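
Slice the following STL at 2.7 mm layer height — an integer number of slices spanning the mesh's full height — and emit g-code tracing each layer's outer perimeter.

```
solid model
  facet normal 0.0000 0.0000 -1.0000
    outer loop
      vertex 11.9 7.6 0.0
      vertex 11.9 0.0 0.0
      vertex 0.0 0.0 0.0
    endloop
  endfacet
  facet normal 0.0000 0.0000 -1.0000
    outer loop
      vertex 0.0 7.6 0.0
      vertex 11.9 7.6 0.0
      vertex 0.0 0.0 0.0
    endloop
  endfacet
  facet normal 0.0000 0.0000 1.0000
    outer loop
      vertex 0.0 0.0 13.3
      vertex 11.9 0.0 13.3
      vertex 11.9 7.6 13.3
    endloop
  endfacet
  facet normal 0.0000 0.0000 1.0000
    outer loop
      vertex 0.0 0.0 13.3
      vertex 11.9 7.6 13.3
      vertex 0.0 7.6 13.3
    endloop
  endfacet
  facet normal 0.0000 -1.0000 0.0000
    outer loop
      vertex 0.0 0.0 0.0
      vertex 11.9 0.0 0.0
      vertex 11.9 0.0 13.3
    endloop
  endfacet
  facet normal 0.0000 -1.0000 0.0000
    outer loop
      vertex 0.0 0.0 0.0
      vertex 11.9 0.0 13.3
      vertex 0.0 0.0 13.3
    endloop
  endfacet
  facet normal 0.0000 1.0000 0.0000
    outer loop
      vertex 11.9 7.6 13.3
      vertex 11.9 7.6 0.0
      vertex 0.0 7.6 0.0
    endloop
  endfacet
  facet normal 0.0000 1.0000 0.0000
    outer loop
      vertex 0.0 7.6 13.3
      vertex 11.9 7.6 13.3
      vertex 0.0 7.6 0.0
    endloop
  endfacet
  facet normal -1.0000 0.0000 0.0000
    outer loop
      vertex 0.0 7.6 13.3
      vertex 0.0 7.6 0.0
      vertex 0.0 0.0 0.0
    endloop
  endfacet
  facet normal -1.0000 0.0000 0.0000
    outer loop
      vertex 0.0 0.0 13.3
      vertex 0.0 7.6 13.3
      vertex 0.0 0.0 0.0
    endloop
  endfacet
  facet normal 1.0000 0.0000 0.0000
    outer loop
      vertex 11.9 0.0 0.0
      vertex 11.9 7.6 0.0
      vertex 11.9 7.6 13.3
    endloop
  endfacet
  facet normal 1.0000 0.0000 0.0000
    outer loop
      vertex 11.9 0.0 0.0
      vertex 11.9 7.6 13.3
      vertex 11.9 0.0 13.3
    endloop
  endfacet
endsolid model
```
; perimeter-only toolpath
G21 ; units = mm
G90 ; absolute positioning
G28 ; home
; layer 1
G0 Z2.7
G0 X0.0 Y0.0
G1 X11.9 Y0.0
G1 X11.9 Y7.6
G1 X0.0 Y7.6
G1 X0.0 Y0.0
; layer 2
G0 Z5.3
G0 X0.0 Y0.0
G1 X11.9 Y0.0
G1 X11.9 Y7.6
G1 X0.0 Y7.6
G1 X0.0 Y0.0
; layer 3
G0 Z8.0
G0 X0.0 Y0.0
G1 X11.9 Y0.0
G1 X11.9 Y7.6
G1 X0.0 Y7.6
G1 X0.0 Y0.0
; layer 4
G0 Z10.6
G0 X0.0 Y0.0
G1 X11.9 Y0.0
G1 X11.9 Y7.6
G1 X0.0 Y7.6
G1 X0.0 Y0.0
; layer 5
G0 Z13.3
G0 X0.0 Y0.0
G1 X11.9 Y0.0
G1 X11.9 Y7.6
G1 X0.0 Y7.6
G1 X0.0 Y0.0
M2 ; end

The solid is a rectangular box, roughly 11.9 × 7.6 mm footprint and 13.3 mm tall. Slicing at Δz = 2.7 mm — 5 equal slices spanning the solid's height, so layer i sits at z = i·h/5 — gives 5 non-empty perimeters. Each is a 4-segment closed polygon; G0 lifts to the layer z and rapids to the start vertex, then G1 traces the edges.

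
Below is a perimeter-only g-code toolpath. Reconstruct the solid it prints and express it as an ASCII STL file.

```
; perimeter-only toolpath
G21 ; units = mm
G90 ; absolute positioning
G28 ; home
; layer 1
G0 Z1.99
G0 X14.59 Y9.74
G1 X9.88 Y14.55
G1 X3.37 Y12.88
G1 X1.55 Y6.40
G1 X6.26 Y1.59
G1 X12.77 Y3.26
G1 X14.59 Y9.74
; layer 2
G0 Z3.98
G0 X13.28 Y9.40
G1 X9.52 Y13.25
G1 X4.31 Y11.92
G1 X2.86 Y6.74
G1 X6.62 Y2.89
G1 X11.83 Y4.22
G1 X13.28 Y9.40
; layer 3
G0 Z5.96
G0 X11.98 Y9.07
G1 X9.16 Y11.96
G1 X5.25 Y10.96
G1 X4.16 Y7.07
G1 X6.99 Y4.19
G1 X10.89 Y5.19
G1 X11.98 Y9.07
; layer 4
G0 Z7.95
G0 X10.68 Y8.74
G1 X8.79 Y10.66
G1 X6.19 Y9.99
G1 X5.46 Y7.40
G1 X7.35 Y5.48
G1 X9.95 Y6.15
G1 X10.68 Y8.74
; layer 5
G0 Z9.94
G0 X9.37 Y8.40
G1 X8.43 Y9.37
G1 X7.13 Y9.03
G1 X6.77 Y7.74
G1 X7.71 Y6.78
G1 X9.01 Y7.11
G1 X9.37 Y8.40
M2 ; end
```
solid part
  facet normal 0.0000 0.0000 -1.0000
    outer loop
      vertex 2.43 13.84 0.00
      vertex 10.24 15.84 0.00
      vertex 15.89 10.07 0.00
    endloop
  endfacet
  facet normal 0.0000 0.0000 -1.0000
    outer loop
      vertex 0.25 6.07 0.00
      vertex 2.43 13.84 0.00
      vertex 15.89 10.07 0.00
    endloop
  endfacet
  facet normal 0.0000 0.0000 -1.0000
    outer loop
      vertex 5.90 0.30 0.00
      vertex 0.25 6.07 0.00
      vertex 15.89 10.07 0.00
    endloop
  endfacet
  facet normal 0.0000 0.0000 -1.0000
    outer loop
      vertex 13.71 2.30 0.00
      vertex 5.90 0.30 0.00
      vertex 15.89 10.07 0.00
    endloop
  endfacet
  facet normal 0.6165 0.6037 0.5054
    outer loop
      vertex 15.89 10.07 0.00
      vertex 10.24 15.84 0.00
      vertex 8.07 8.07 11.93
    endloop
  endfacet
  facet normal -0.2141 0.8359 0.5055
    outer loop
      vertex 10.24 15.84 0.00
      vertex 2.43 13.84 0.00
      vertex 8.07 8.07 11.93
    endloop
  endfacet
  facet normal -0.8308 0.2331 0.5055
    outer loop
      vertex 2.43 13.84 0.00
      vertex 0.25 6.07 0.00
      vertex 8.07 8.07 11.93
    endloop
  endfacet
  facet normal -0.6165 -0.6037 0.5054
    outer loop
      vertex 0.25 6.07 0.00
      vertex 5.90 0.30 0.00
      vertex 8.07 8.07 11.93
    endloop
  endfacet
  facet normal 0.2141 -0.8359 0.5055
    outer loop
      vertex 5.90 0.30 0.00
      vertex 13.71 2.30 0.00
      vertex 8.07 8.07 11.93
    endloop
  endfacet
  facet normal 0.8308 -0.2331 0.5055
    outer loop
      vertex 13.71 2.30 0.00
      vertex 15.89 10.07 0.00
      vertex 8.07 8.07 11.93
    endloop
  endfacet
endsolid part

The G0 Z moves step by Δz≈1.99 mm. The G1 loops shrink linearly with z, so the solid tapers from its base footprint up to z≈11.9. Closing with a flat bottom cap and the tapered top and triangulating gives 10 facets — a regular 6-sided pyramid, base circumscribed radius ≈ 8.07 mm, apex at z ≈ 11.9 mm.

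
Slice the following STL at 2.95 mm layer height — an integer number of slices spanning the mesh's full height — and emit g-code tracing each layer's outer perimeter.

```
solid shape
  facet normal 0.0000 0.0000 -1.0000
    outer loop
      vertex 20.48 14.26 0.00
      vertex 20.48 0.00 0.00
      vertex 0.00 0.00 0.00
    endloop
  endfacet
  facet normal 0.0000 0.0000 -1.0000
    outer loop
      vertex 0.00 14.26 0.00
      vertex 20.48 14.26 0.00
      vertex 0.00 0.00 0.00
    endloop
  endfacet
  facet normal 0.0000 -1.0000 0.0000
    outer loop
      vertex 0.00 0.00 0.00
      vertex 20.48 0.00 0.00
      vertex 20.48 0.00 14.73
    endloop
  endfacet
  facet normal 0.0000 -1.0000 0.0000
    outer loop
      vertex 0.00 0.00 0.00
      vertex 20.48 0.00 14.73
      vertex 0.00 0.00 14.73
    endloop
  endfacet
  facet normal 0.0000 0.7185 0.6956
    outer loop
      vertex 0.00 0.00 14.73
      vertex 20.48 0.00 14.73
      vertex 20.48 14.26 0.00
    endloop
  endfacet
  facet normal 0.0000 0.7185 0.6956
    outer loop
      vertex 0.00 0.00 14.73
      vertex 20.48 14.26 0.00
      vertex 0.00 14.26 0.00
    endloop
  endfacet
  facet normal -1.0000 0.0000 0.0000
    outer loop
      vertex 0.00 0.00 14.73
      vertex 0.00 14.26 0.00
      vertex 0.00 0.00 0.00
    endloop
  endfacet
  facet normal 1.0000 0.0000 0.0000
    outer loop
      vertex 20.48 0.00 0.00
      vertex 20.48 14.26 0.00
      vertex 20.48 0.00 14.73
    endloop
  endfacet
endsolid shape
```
; perimeter-only toolpath
G21 ; units = mm
G90 ; absolute positioning
G28 ; home
; layer 1
G0 Z2.95
G0 X0.00 Y0.00
G1 X20.48 Y0.00
G1 X20.48 Y11.41
G1 X0.00 Y11.41
G1 X0.00 Y0.00
; layer 2
G0 Z5.89
G0 X0.00 Y0.00
G1 X20.48 Y0.00
G1 X20.48 Y8.56
G1 X0.00 Y8.56
G1 X0.00 Y0.00
; layer 3
G0 Z8.84
G0 X0.00 Y0.00
G1 X20.48 Y0.00
G1 X20.48 Y5.70
G1 X0.00 Y5.70
G1 X0.00 Y0.00
; layer 4
G0 Z11.78
G0 X0.00 Y0.00
G1 X20.48 Y0.00
G1 X20.48 Y2.85
G1 X0.00 Y2.85
G1 X0.00 Y0.00
M2 ; end

The solid is a wedge (ramp): 20.5 × 14.3 mm base, rising to 14.7 mm along the y=0 edge and sloping linearly to z=0 at y=14.3. Slicing at Δz = 2.95 mm — 5 equal slices spanning the solid's height, so layer i sits at z = i·h/5 — gives 4 non-empty perimeters. Each is a 4-segment closed polygon; G0 lifts to the layer z and rapids to the start vertex, then G1 traces the edges. The cross-section shrinks linearly with z (the slice at the apex is degenerate and omitted).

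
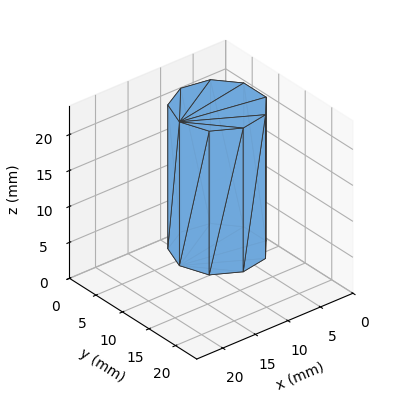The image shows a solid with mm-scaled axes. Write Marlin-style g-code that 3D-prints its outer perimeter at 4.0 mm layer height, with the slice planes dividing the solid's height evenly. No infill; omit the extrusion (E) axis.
Reading the render: the shape is a regular 9-sided prism (a cylinder approximated with 9 flat sides), circumscribed radius ≈ 6 mm, height ≈ 20 mm (dimensions read to the nearest mm from the axis ticks). For the g-code, the solid's height is divided into equal slices at the stated Δz and each level perimeter traced with G1 moves after a G0 lift.

; perimeter-only toolpath
G21 ; units = mm
G90 ; absolute positioning
G28 ; home
; layer 1
G0 Z4.0
G0 X12.0 Y6.0
G1 X10.6 Y9.9
G1 X7.0 Y11.9
G1 X3.0 Y11.2
G1 X0.4 Y8.1
G1 X0.4 Y3.9
G1 X3.0 Y0.8
G1 X7.0 Y0.1
G1 X10.6 Y2.1
G1 X12.0 Y6.0
; layer 2
G0 Z8.0
G0 X12.0 Y6.0
G1 X10.6 Y9.9
G1 X7.0 Y11.9
G1 X3.0 Y11.2
G1 X0.4 Y8.1
G1 X0.4 Y3.9
G1 X3.0 Y0.8
G1 X7.0 Y0.1
G1 X10.6 Y2.1
G1 X12.0 Y6.0
; layer 3
G0 Z12.0
G0 X12.0 Y6.0
G1 X10.6 Y9.9
G1 X7.0 Y11.9
G1 X3.0 Y11.2
G1 X0.4 Y8.1
G1 X0.4 Y3.9
G1 X3.0 Y0.8
G1 X7.0 Y0.1
G1 X10.6 Y2.1
G1 X12.0 Y6.0
; layer 4
G0 Z16.0
G0 X12.0 Y6.0
G1 X10.6 Y9.9
G1 X7.0 Y11.9
G1 X3.0 Y11.2
G1 X0.4 Y8.1
G1 X0.4 Y3.9
G1 X3.0 Y0.8
G1 X7.0 Y0.1
G1 X10.6 Y2.1
G1 X12.0 Y6.0
; layer 5
G0 Z20.0
G0 X12.0 Y6.0
G1 X10.6 Y9.9
G1 X7.0 Y11.9
G1 X3.0 Y11.2
G1 X0.4 Y8.1
G1 X0.4 Y3.9
G1 X3.0 Y0.8
G1 X7.0 Y0.1
G1 X10.6 Y2.1
G1 X12.0 Y6.0
M2 ; end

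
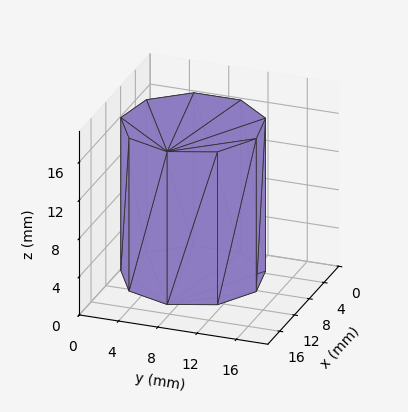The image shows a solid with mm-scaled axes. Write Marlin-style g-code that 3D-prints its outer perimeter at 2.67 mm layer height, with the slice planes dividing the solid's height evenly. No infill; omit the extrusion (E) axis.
Reading the render: the shape is a regular 9-sided prism (a cylinder approximated with 9 flat sides), circumscribed radius ≈ 7 mm, height ≈ 16 mm (dimensions read to the nearest mm from the axis ticks). For the g-code, the solid's height is divided into equal slices at the stated Δz and each level perimeter traced with G1 moves after a G0 lift.

; perimeter-only toolpath
G21 ; units = mm
G90 ; absolute positioning
G28 ; home
; layer 1
G0 Z2.67
G0 X14.00 Y7.00
G1 X12.36 Y11.50
G1 X8.22 Y13.89
G1 X3.50 Y13.06
G1 X0.42 Y9.39
G1 X0.42 Y4.61
G1 X3.50 Y0.94
G1 X8.22 Y0.11
G1 X12.36 Y2.50
G1 X14.00 Y7.00
; layer 2
G0 Z5.33
G0 X14.00 Y7.00
G1 X12.36 Y11.50
G1 X8.22 Y13.89
G1 X3.50 Y13.06
G1 X0.42 Y9.39
G1 X0.42 Y4.61
G1 X3.50 Y0.94
G1 X8.22 Y0.11
G1 X12.36 Y2.50
G1 X14.00 Y7.00
; layer 3
G0 Z8.00
G0 X14.00 Y7.00
G1 X12.36 Y11.50
G1 X8.22 Y13.89
G1 X3.50 Y13.06
G1 X0.42 Y9.39
G1 X0.42 Y4.61
G1 X3.50 Y0.94
G1 X8.22 Y0.11
G1 X12.36 Y2.50
G1 X14.00 Y7.00
; layer 4
G0 Z10.67
G0 X14.00 Y7.00
G1 X12.36 Y11.50
G1 X8.22 Y13.89
G1 X3.50 Y13.06
G1 X0.42 Y9.39
G1 X0.42 Y4.61
G1 X3.50 Y0.94
G1 X8.22 Y0.11
G1 X12.36 Y2.50
G1 X14.00 Y7.00
; layer 5
G0 Z13.33
G0 X14.00 Y7.00
G1 X12.36 Y11.50
G1 X8.22 Y13.89
G1 X3.50 Y13.06
G1 X0.42 Y9.39
G1 X0.42 Y4.61
G1 X3.50 Y0.94
G1 X8.22 Y0.11
G1 X12.36 Y2.50
G1 X14.00 Y7.00
; layer 6
G0 Z16.00
G0 X14.00 Y7.00
G1 X12.36 Y11.50
G1 X8.22 Y13.89
G1 X3.50 Y13.06
G1 X0.42 Y9.39
G1 X0.42 Y4.61
G1 X3.50 Y0.94
G1 X8.22 Y0.11
G1 X12.36 Y2.50
G1 X14.00 Y7.00
M2 ; end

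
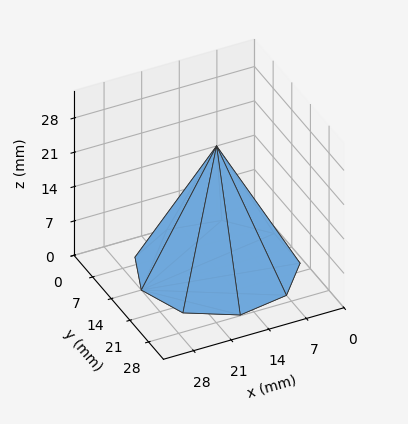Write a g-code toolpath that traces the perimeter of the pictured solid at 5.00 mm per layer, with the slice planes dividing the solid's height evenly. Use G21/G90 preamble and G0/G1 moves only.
Reading the render: the shape is a regular 9-sided pyramid, base circumscribed radius ≈ 14 mm, apex at z ≈ 25 mm (dimensions read to the nearest mm from the axis ticks). For the g-code, the solid's height is divided into equal slices at the stated Δz and each level perimeter traced with G1 moves after a G0 lift.

; perimeter-only toolpath
G21 ; units = mm
G90 ; absolute positioning
G28 ; home
; layer 1
G0 Z5.00
G0 X25.20 Y14.00
G1 X22.58 Y21.20
G1 X15.94 Y25.03
G1 X8.40 Y23.70
G1 X3.47 Y17.83
G1 X3.47 Y10.17
G1 X8.40 Y4.30
G1 X15.94 Y2.97
G1 X22.58 Y6.80
G1 X25.20 Y14.00
; layer 2
G0 Z10.00
G0 X22.40 Y14.00
G1 X20.43 Y19.40
G1 X15.46 Y22.27
G1 X9.80 Y21.27
G1 X6.10 Y16.87
G1 X6.10 Y11.13
G1 X9.80 Y6.73
G1 X15.46 Y5.73
G1 X20.43 Y8.60
G1 X22.40 Y14.00
; layer 3
G0 Z15.00
G0 X19.60 Y14.00
G1 X18.29 Y17.60
G1 X14.97 Y19.52
G1 X11.20 Y18.85
G1 X8.74 Y15.92
G1 X8.74 Y12.08
G1 X11.20 Y9.15
G1 X14.97 Y8.48
G1 X18.29 Y10.40
G1 X19.60 Y14.00
; layer 4
G0 Z20.00
G0 X16.80 Y14.00
G1 X16.14 Y15.80
G1 X14.49 Y16.76
G1 X12.60 Y16.42
G1 X11.37 Y14.96
G1 X11.37 Y13.04
G1 X12.60 Y11.58
G1 X14.49 Y11.24
G1 X16.14 Y12.20
G1 X16.80 Y14.00
M2 ; end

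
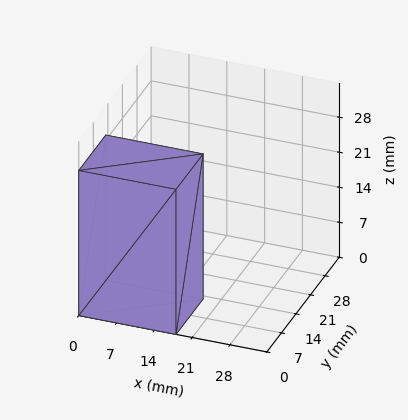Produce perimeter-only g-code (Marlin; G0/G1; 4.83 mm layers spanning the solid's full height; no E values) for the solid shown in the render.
Reading the render: the shape is a rectangular box, roughly 18 × 13 mm footprint and 29 mm tall (dimensions read to the nearest mm from the axis ticks). For the g-code, the solid's height is divided into equal slices at the stated Δz and each level perimeter traced with G1 moves after a G0 lift.

; perimeter-only toolpath
G21 ; units = mm
G90 ; absolute positioning
G28 ; home
; layer 1
G0 Z4.83
G0 X0.00 Y0.00
G1 X18.00 Y0.00
G1 X18.00 Y13.00
G1 X0.00 Y13.00
G1 X0.00 Y0.00
; layer 2
G0 Z9.67
G0 X0.00 Y0.00
G1 X18.00 Y0.00
G1 X18.00 Y13.00
G1 X0.00 Y13.00
G1 X0.00 Y0.00
; layer 3
G0 Z14.50
G0 X0.00 Y0.00
G1 X18.00 Y0.00
G1 X18.00 Y13.00
G1 X0.00 Y13.00
G1 X0.00 Y0.00
; layer 4
G0 Z19.33
G0 X0.00 Y0.00
G1 X18.00 Y0.00
G1 X18.00 Y13.00
G1 X0.00 Y13.00
G1 X0.00 Y0.00
; layer 5
G0 Z24.17
G0 X0.00 Y0.00
G1 X18.00 Y0.00
G1 X18.00 Y13.00
G1 X0.00 Y13.00
G1 X0.00 Y0.00
; layer 6
G0 Z29.00
G0 X0.00 Y0.00
G1 X18.00 Y0.00
G1 X18.00 Y13.00
G1 X0.00 Y13.00
G1 X0.00 Y0.00
M2 ; end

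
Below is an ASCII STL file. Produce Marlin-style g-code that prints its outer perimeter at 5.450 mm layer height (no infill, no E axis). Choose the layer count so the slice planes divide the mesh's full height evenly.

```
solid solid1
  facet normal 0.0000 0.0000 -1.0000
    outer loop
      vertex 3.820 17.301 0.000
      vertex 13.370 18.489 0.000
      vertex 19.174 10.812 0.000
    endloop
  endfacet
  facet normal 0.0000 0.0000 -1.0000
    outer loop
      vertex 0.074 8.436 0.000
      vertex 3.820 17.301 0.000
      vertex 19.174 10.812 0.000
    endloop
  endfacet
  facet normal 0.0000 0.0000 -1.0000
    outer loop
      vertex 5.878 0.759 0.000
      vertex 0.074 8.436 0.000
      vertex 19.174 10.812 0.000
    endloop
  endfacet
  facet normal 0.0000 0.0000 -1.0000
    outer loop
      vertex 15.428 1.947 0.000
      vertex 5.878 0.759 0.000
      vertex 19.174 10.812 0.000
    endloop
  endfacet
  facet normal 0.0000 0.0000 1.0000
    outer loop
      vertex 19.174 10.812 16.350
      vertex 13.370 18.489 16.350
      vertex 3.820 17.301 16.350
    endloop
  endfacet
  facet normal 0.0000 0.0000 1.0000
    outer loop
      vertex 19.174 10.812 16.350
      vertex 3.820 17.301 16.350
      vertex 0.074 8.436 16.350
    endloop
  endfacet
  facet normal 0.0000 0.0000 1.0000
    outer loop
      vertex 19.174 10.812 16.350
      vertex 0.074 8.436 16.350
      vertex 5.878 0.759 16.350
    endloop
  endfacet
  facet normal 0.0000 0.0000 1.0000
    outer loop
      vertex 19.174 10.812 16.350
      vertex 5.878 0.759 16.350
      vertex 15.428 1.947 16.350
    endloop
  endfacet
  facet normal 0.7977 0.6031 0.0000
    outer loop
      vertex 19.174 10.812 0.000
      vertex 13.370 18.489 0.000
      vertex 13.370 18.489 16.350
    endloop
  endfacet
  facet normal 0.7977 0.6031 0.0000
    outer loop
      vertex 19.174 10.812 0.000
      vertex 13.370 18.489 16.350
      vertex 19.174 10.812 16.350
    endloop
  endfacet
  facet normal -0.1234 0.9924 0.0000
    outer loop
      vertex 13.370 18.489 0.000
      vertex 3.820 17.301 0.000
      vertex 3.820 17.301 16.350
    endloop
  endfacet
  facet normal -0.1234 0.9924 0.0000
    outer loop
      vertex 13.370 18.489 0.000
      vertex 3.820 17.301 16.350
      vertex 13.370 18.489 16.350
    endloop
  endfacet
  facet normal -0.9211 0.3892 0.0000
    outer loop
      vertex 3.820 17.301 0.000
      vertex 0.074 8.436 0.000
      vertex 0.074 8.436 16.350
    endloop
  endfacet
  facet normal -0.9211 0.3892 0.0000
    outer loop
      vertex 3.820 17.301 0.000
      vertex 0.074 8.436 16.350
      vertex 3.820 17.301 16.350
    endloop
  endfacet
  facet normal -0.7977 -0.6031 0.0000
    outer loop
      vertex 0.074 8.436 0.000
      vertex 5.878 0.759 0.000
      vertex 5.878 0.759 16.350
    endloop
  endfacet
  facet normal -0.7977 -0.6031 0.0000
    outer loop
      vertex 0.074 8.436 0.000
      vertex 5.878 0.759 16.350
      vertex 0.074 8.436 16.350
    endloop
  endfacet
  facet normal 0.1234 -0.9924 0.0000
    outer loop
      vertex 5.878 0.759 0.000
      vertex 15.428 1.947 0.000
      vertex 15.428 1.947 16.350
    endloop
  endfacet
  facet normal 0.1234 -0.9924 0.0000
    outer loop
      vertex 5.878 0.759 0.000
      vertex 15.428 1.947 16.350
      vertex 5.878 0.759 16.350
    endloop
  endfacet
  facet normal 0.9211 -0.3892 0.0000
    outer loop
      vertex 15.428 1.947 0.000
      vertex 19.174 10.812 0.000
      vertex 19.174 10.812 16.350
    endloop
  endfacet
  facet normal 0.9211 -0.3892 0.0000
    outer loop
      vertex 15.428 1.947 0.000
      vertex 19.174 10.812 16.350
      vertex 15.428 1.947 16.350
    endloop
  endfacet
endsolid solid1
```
; perimeter-only toolpath
G21 ; units = mm
G90 ; absolute positioning
G28 ; home
; layer 1
G0 Z5.450
G0 X19.174 Y10.812
G1 X13.370 Y18.489
G1 X3.820 Y17.301
G1 X0.074 Y8.436
G1 X5.878 Y0.759
G1 X15.428 Y1.947
G1 X19.174 Y10.812
; layer 2
G0 Z10.900
G0 X19.174 Y10.812
G1 X13.370 Y18.489
G1 X3.820 Y17.301
G1 X0.074 Y8.436
G1 X5.878 Y0.759
G1 X15.428 Y1.947
G1 X19.174 Y10.812
; layer 3
G0 Z16.350
G0 X19.174 Y10.812
G1 X13.370 Y18.489
G1 X3.820 Y17.301
G1 X0.074 Y8.436
G1 X5.878 Y0.759
G1 X15.428 Y1.947
G1 X19.174 Y10.812
M2 ; end

The solid is a regular 6-sided prism (a cylinder approximated with 6 flat sides), circumscribed radius ≈ 9.62 mm, height ≈ 16.4 mm. Slicing at Δz = 5.450 mm — 3 equal slices spanning the solid's height, so layer i sits at z = i·h/3 — gives 3 non-empty perimeters. Each is a 6-segment closed polygon; G0 lifts to the layer z and rapids to the start vertex, then G1 traces the edges.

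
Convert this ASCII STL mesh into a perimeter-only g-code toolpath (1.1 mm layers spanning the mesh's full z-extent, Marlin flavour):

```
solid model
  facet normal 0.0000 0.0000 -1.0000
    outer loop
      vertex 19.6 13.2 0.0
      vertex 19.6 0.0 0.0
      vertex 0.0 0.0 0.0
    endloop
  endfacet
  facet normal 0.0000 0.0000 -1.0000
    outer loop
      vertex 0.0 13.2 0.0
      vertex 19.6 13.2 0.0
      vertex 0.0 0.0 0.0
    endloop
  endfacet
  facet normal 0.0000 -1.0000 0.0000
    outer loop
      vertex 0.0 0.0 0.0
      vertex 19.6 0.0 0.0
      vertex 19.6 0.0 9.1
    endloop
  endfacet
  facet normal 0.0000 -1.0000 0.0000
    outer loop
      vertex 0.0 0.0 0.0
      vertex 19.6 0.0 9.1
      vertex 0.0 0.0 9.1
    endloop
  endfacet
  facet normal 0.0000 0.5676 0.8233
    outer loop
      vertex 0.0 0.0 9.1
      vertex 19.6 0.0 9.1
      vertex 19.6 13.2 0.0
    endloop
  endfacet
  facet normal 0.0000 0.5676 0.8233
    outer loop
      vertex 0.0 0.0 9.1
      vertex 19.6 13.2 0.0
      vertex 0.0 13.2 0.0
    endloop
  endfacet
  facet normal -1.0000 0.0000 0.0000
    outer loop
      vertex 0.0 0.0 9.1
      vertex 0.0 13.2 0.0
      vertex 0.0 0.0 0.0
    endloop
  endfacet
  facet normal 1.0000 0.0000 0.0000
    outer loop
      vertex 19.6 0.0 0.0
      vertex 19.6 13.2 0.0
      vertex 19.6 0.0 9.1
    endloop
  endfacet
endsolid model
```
; perimeter-only toolpath
G21 ; units = mm
G90 ; absolute positioning
G28 ; home
; layer 1
G0 Z1.1
G0 X0.0 Y0.0
G1 X19.6 Y0.0
G1 X19.6 Y11.5
G1 X0.0 Y11.5
G1 X0.0 Y0.0
; layer 2
G0 Z2.3
G0 X0.0 Y0.0
G1 X19.6 Y0.0
G1 X19.6 Y9.9
G1 X0.0 Y9.9
G1 X0.0 Y0.0
; layer 3
G0 Z3.4
G0 X0.0 Y0.0
G1 X19.6 Y0.0
G1 X19.6 Y8.2
G1 X0.0 Y8.2
G1 X0.0 Y0.0
; layer 4
G0 Z4.5
G0 X0.0 Y0.0
G1 X19.6 Y0.0
G1 X19.6 Y6.6
G1 X0.0 Y6.6
G1 X0.0 Y0.0
; layer 5
G0 Z5.7
G0 X0.0 Y0.0
G1 X19.6 Y0.0
G1 X19.6 Y4.9
G1 X0.0 Y4.9
G1 X0.0 Y0.0
; layer 6
G0 Z6.8
G0 X0.0 Y0.0
G1 X19.6 Y0.0
G1 X19.6 Y3.3
G1 X0.0 Y3.3
G1 X0.0 Y0.0
; layer 7
G0 Z8.0
G0 X0.0 Y0.0
G1 X19.6 Y0.0
G1 X19.6 Y1.6
G1 X0.0 Y1.6
G1 X0.0 Y0.0
M2 ; end

The solid is a wedge (ramp): 19.6 × 13.2 mm base, rising to 9.1 mm along the y=0 edge and sloping linearly to z=0 at y=13.2. Slicing at Δz = 1.1 mm — 8 equal slices spanning the solid's height, so layer i sits at z = i·h/8 — gives 7 non-empty perimeters. Each is a 4-segment closed polygon; G0 lifts to the layer z and rapids to the start vertex, then G1 traces the edges. The cross-section shrinks linearly with z (the slice at the apex is degenerate and omitted).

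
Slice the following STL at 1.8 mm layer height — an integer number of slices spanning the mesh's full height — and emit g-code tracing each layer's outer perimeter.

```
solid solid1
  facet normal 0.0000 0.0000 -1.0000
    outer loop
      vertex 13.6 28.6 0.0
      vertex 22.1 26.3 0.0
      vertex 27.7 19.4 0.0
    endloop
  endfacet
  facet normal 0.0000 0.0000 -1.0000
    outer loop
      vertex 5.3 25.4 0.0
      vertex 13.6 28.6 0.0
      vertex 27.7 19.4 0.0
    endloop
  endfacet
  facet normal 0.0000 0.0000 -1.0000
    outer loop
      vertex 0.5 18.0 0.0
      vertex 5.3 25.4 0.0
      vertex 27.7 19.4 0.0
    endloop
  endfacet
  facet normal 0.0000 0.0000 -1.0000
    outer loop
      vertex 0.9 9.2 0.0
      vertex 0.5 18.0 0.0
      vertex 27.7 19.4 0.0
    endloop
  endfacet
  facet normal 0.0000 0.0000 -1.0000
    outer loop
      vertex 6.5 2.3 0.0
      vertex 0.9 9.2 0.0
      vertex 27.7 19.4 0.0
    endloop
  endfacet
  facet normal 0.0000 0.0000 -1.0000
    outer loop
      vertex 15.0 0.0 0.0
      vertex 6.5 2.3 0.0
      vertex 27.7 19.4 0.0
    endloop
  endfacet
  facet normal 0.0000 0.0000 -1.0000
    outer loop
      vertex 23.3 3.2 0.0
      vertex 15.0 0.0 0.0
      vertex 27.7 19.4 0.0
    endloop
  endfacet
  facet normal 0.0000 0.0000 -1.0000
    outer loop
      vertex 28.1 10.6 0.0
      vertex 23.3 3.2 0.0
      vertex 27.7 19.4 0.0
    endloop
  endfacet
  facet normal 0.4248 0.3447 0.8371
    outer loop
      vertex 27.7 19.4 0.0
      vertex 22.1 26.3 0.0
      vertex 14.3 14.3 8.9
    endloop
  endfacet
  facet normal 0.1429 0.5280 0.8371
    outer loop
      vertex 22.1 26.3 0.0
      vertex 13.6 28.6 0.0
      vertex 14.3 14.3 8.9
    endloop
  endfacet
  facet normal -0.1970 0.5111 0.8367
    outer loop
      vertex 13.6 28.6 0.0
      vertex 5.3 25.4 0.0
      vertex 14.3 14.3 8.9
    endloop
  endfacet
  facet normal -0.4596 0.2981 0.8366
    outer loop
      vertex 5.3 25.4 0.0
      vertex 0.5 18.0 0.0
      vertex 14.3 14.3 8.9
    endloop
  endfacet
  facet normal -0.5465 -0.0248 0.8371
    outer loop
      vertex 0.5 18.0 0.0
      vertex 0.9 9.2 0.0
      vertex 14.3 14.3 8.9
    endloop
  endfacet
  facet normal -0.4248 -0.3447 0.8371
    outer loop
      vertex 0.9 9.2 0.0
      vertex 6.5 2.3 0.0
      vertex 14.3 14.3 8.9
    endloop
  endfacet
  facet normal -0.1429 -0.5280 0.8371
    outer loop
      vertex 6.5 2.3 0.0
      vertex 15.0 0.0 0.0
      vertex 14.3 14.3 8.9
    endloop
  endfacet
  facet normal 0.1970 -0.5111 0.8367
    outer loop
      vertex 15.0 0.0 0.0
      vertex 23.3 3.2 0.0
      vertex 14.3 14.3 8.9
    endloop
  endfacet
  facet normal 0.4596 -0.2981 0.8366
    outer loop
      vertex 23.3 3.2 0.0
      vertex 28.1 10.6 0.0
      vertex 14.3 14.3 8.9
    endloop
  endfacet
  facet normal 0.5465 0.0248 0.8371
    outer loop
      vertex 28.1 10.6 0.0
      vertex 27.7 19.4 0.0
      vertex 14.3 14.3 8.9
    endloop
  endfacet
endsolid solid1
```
; perimeter-only toolpath
G21 ; units = mm
G90 ; absolute positioning
G28 ; home
; layer 1
G0 Z1.8
G0 X25.0 Y18.4
G1 X20.5 Y23.9
G1 X13.7 Y25.7
G1 X7.1 Y23.2
G1 X3.3 Y17.3
G1 X3.6 Y10.2
G1 X8.1 Y4.7
G1 X14.9 Y2.9
G1 X21.5 Y5.4
G1 X25.3 Y11.3
G1 X25.0 Y18.4
; layer 2
G0 Z3.6
G0 X22.3 Y17.4
G1 X19.0 Y21.5
G1 X13.9 Y22.9
G1 X8.9 Y21.0
G1 X6.0 Y16.5
G1 X6.3 Y11.2
G1 X9.6 Y7.1
G1 X14.7 Y5.7
G1 X19.7 Y7.6
G1 X22.6 Y12.1
G1 X22.3 Y17.4
; layer 3
G0 Z5.3
G0 X19.7 Y16.3
G1 X17.4 Y19.1
G1 X14.0 Y20.0
G1 X10.7 Y18.7
G1 X8.8 Y15.8
G1 X8.9 Y12.3
G1 X11.2 Y9.5
G1 X14.6 Y8.6
G1 X17.9 Y9.9
G1 X19.8 Y12.8
G1 X19.7 Y16.3
; layer 4
G0 Z7.1
G0 X17.0 Y15.3
G1 X15.9 Y16.7
G1 X14.2 Y17.2
G1 X12.5 Y16.5
G1 X11.5 Y15.0
G1 X11.6 Y13.3
G1 X12.7 Y11.9
G1 X14.4 Y11.4
G1 X16.1 Y12.1
G1 X17.1 Y13.6
G1 X17.0 Y15.3
M2 ; end

The solid is a regular 10-sided pyramid, base circumscribed radius ≈ 14.3 mm, apex at z ≈ 8.9 mm. Slicing at Δz = 1.8 mm — 5 equal slices spanning the solid's height, so layer i sits at z = i·h/5 — gives 4 non-empty perimeters. Each is a 10-segment closed polygon; G0 lifts to the layer z and rapids to the start vertex, then G1 traces the edges. The cross-section shrinks linearly with z (the slice at the apex is degenerate and omitted).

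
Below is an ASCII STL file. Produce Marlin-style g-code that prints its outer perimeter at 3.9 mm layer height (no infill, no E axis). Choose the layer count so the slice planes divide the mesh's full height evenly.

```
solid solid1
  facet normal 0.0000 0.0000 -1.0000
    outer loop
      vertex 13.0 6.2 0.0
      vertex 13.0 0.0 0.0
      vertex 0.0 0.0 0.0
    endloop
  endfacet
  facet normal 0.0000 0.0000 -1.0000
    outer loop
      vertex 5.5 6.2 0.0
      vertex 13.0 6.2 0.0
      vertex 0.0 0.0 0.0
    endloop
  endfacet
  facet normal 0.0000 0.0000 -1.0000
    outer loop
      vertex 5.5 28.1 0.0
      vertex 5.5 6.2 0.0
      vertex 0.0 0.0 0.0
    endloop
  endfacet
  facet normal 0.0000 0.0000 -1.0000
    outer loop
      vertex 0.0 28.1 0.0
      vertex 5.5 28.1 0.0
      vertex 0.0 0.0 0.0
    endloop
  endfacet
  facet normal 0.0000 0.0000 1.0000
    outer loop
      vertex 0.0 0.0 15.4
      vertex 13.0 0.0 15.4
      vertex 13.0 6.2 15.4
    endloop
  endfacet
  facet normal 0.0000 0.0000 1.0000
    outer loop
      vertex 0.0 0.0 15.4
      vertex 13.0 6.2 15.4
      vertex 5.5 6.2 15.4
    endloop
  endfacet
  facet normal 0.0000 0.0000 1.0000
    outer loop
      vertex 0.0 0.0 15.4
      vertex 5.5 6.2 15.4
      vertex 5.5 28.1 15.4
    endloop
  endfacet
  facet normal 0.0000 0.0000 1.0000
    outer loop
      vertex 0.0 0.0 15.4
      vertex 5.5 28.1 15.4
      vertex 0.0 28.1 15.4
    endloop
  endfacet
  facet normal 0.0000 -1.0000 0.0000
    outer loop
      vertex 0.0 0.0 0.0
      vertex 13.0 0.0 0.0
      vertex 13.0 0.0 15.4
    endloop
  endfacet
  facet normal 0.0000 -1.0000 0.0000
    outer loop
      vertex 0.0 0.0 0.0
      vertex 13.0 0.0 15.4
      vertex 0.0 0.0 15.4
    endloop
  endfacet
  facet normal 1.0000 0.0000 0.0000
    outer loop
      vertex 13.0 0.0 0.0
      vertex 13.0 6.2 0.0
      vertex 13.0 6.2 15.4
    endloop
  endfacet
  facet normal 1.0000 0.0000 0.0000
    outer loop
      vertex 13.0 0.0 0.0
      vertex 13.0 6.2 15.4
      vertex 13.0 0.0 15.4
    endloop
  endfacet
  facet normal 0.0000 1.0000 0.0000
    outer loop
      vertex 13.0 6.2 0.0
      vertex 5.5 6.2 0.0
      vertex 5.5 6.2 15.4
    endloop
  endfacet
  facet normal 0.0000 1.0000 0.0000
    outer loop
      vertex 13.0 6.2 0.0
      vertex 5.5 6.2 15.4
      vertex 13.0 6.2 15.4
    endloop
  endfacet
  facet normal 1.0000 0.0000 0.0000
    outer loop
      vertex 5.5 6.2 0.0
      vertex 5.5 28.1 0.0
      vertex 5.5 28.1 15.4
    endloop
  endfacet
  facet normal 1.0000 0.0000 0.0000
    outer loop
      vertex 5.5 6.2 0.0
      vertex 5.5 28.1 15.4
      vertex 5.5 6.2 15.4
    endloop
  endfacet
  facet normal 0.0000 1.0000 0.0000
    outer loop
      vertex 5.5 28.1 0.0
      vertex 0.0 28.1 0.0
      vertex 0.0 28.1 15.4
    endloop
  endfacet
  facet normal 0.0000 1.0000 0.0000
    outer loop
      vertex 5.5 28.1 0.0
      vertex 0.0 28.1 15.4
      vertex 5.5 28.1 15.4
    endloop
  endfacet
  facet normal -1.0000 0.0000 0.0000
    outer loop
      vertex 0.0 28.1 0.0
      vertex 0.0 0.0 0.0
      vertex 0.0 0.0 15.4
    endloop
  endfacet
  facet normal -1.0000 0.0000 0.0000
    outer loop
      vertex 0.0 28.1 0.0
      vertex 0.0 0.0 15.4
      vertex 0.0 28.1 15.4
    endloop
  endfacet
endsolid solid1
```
; perimeter-only toolpath
G21 ; units = mm
G90 ; absolute positioning
G28 ; home
; layer 1
G0 Z3.9
G0 X0.0 Y0.0
G1 X13.0 Y0.0
G1 X13.0 Y6.2
G1 X5.5 Y6.2
G1 X5.5 Y28.1
G1 X0.0 Y28.1
G1 X0.0 Y0.0
; layer 2
G0 Z7.7
G0 X0.0 Y0.0
G1 X13.0 Y0.0
G1 X13.0 Y6.2
G1 X5.5 Y6.2
G1 X5.5 Y28.1
G1 X0.0 Y28.1
G1 X0.0 Y0.0
; layer 3
G0 Z11.6
G0 X0.0 Y0.0
G1 X13.0 Y0.0
G1 X13.0 Y6.2
G1 X5.5 Y6.2
G1 X5.5 Y28.1
G1 X0.0 Y28.1
G1 X0.0 Y0.0
; layer 4
G0 Z15.4
G0 X0.0 Y0.0
G1 X13.0 Y0.0
G1 X13.0 Y6.2
G1 X5.5 Y6.2
G1 X5.5 Y28.1
G1 X0.0 Y28.1
G1 X0.0 Y0.0
M2 ; end

The solid is an L-shaped prism: outer 13 × 28.1 mm, arm thicknesses ≈ 6.2 mm (horizontal) and 5.5 mm (vertical), extruded 15.4 mm in z. Slicing at Δz = 3.9 mm — 4 equal slices spanning the solid's height, so layer i sits at z = i·h/4 — gives 4 non-empty perimeters. Each is a 6-segment closed polygon; G0 lifts to the layer z and rapids to the start vertex, then G1 traces the edges.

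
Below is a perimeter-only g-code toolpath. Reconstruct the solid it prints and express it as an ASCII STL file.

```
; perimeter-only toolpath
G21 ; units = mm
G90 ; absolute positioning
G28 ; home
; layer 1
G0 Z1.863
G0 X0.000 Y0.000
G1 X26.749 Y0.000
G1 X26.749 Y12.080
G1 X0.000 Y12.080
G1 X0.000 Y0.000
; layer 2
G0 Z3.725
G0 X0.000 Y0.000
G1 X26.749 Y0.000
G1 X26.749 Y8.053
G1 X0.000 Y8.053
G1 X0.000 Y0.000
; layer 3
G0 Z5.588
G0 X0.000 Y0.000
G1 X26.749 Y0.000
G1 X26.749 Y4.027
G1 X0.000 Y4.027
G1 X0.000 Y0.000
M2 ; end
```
solid part
  facet normal 0.0000 0.0000 -1.0000
    outer loop
      vertex 26.749 16.106 0.000
      vertex 26.749 0.000 0.000
      vertex 0.000 0.000 0.000
    endloop
  endfacet
  facet normal 0.0000 0.0000 -1.0000
    outer loop
      vertex 0.000 16.106 0.000
      vertex 26.749 16.106 0.000
      vertex 0.000 0.000 0.000
    endloop
  endfacet
  facet normal 0.0000 -1.0000 0.0000
    outer loop
      vertex 0.000 0.000 0.000
      vertex 26.749 0.000 0.000
      vertex 26.749 0.000 7.450
    endloop
  endfacet
  facet normal 0.0000 -1.0000 0.0000
    outer loop
      vertex 0.000 0.000 0.000
      vertex 26.749 0.000 7.450
      vertex 0.000 0.000 7.450
    endloop
  endfacet
  facet normal 0.0000 0.4198 0.9076
    outer loop
      vertex 0.000 0.000 7.450
      vertex 26.749 0.000 7.450
      vertex 26.749 16.106 0.000
    endloop
  endfacet
  facet normal 0.0000 0.4198 0.9076
    outer loop
      vertex 0.000 0.000 7.450
      vertex 26.749 16.106 0.000
      vertex 0.000 16.106 0.000
    endloop
  endfacet
  facet normal -1.0000 0.0000 0.0000
    outer loop
      vertex 0.000 0.000 7.450
      vertex 0.000 16.106 0.000
      vertex 0.000 0.000 0.000
    endloop
  endfacet
  facet normal 1.0000 0.0000 0.0000
    outer loop
      vertex 26.749 0.000 0.000
      vertex 26.749 16.106 0.000
      vertex 26.749 0.000 7.450
    endloop
  endfacet
endsolid part

The G0 Z moves step by Δz≈1.863 mm. The G1 loops shrink linearly with z, so the solid tapers from its base footprint up to z≈7.45. Closing with a flat bottom cap and the tapered top and triangulating gives 8 facets — a wedge (ramp): 26.7 × 16.1 mm base, rising to 7.45 mm along the y=0 edge and sloping linearly to z=0 at y=16.1.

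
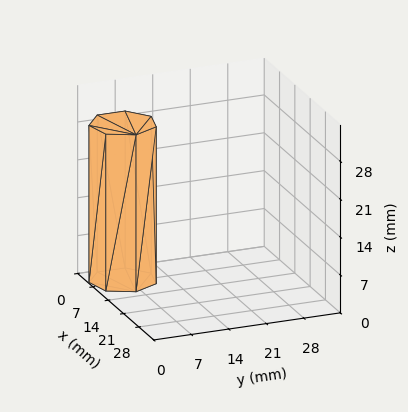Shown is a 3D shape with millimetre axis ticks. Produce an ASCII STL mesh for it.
Reading the render: the shape is a regular 7-sided prism (a cylinder approximated with 7 flat sides), circumscribed radius ≈ 6 mm, height ≈ 29 mm (dimensions read to the nearest mm from the axis ticks). For the STL, each face is triangulated and given an outward normal.

solid part
  facet normal 0.0000 0.0000 -1.0000
    outer loop
      vertex 4.7 11.8 0.0
      vertex 9.7 10.7 0.0
      vertex 12.0 6.0 0.0
    endloop
  endfacet
  facet normal 0.0000 0.0000 -1.0000
    outer loop
      vertex 0.6 8.6 0.0
      vertex 4.7 11.8 0.0
      vertex 12.0 6.0 0.0
    endloop
  endfacet
  facet normal 0.0000 0.0000 -1.0000
    outer loop
      vertex 0.6 3.4 0.0
      vertex 0.6 8.6 0.0
      vertex 12.0 6.0 0.0
    endloop
  endfacet
  facet normal 0.0000 0.0000 -1.0000
    outer loop
      vertex 4.7 0.2 0.0
      vertex 0.6 3.4 0.0
      vertex 12.0 6.0 0.0
    endloop
  endfacet
  facet normal 0.0000 0.0000 -1.0000
    outer loop
      vertex 9.7 1.3 0.0
      vertex 4.7 0.2 0.0
      vertex 12.0 6.0 0.0
    endloop
  endfacet
  facet normal 0.0000 0.0000 1.0000
    outer loop
      vertex 12.0 6.0 29.0
      vertex 9.7 10.7 29.0
      vertex 4.7 11.8 29.0
    endloop
  endfacet
  facet normal 0.0000 0.0000 1.0000
    outer loop
      vertex 12.0 6.0 29.0
      vertex 4.7 11.8 29.0
      vertex 0.6 8.6 29.0
    endloop
  endfacet
  facet normal 0.0000 0.0000 1.0000
    outer loop
      vertex 12.0 6.0 29.0
      vertex 0.6 8.6 29.0
      vertex 0.6 3.4 29.0
    endloop
  endfacet
  facet normal 0.0000 0.0000 1.0000
    outer loop
      vertex 12.0 6.0 29.0
      vertex 0.6 3.4 29.0
      vertex 4.7 0.2 29.0
    endloop
  endfacet
  facet normal 0.0000 0.0000 1.0000
    outer loop
      vertex 12.0 6.0 29.0
      vertex 4.7 0.2 29.0
      vertex 9.7 1.3 29.0
    endloop
  endfacet
  facet normal 0.8982 0.4396 0.0000
    outer loop
      vertex 12.0 6.0 0.0
      vertex 9.7 10.7 0.0
      vertex 9.7 10.7 29.0
    endloop
  endfacet
  facet normal 0.8982 0.4396 0.0000
    outer loop
      vertex 12.0 6.0 0.0
      vertex 9.7 10.7 29.0
      vertex 12.0 6.0 29.0
    endloop
  endfacet
  facet normal 0.2149 0.9766 0.0000
    outer loop
      vertex 9.7 10.7 0.0
      vertex 4.7 11.8 0.0
      vertex 4.7 11.8 29.0
    endloop
  endfacet
  facet normal 0.2149 0.9766 0.0000
    outer loop
      vertex 9.7 10.7 0.0
      vertex 4.7 11.8 29.0
      vertex 9.7 10.7 29.0
    endloop
  endfacet
  facet normal -0.6153 0.7883 0.0000
    outer loop
      vertex 4.7 11.8 0.0
      vertex 0.6 8.6 0.0
      vertex 0.6 8.6 29.0
    endloop
  endfacet
  facet normal -0.6153 0.7883 0.0000
    outer loop
      vertex 4.7 11.8 0.0
      vertex 0.6 8.6 29.0
      vertex 4.7 11.8 29.0
    endloop
  endfacet
  facet normal -1.0000 0.0000 0.0000
    outer loop
      vertex 0.6 8.6 0.0
      vertex 0.6 3.4 0.0
      vertex 0.6 3.4 29.0
    endloop
  endfacet
  facet normal -1.0000 0.0000 0.0000
    outer loop
      vertex 0.6 8.6 0.0
      vertex 0.6 3.4 29.0
      vertex 0.6 8.6 29.0
    endloop
  endfacet
  facet normal -0.6153 -0.7883 0.0000
    outer loop
      vertex 0.6 3.4 0.0
      vertex 4.7 0.2 0.0
      vertex 4.7 0.2 29.0
    endloop
  endfacet
  facet normal -0.6153 -0.7883 0.0000
    outer loop
      vertex 0.6 3.4 0.0
      vertex 4.7 0.2 29.0
      vertex 0.6 3.4 29.0
    endloop
  endfacet
  facet normal 0.2149 -0.9766 0.0000
    outer loop
      vertex 4.7 0.2 0.0
      vertex 9.7 1.3 0.0
      vertex 9.7 1.3 29.0
    endloop
  endfacet
  facet normal 0.2149 -0.9766 0.0000
    outer loop
      vertex 4.7 0.2 0.0
      vertex 9.7 1.3 29.0
      vertex 4.7 0.2 29.0
    endloop
  endfacet
  facet normal 0.8982 -0.4396 0.0000
    outer loop
      vertex 9.7 1.3 0.0
      vertex 12.0 6.0 0.0
      vertex 12.0 6.0 29.0
    endloop
  endfacet
  facet normal 0.8982 -0.4396 0.0000
    outer loop
      vertex 9.7 1.3 0.0
      vertex 12.0 6.0 29.0
      vertex 9.7 1.3 29.0
    endloop
  endfacet
endsolid part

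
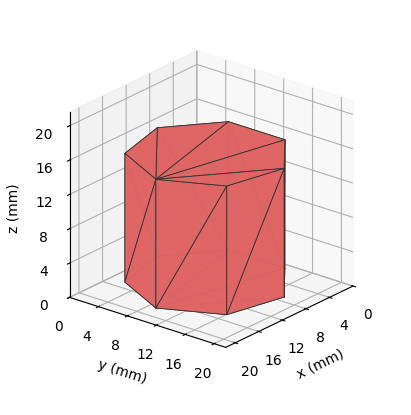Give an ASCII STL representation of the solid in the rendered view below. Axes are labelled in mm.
Reading the render: the shape is a regular 7-sided prism (a cylinder approximated with 7 flat sides), circumscribed radius ≈ 9 mm, height ≈ 15 mm (dimensions read to the nearest mm from the axis ticks). For the STL, each face is triangulated and given an outward normal.

solid part
  facet normal 0.0000 0.0000 -1.0000
    outer loop
      vertex 7.00 17.77 0.00
      vertex 14.61 16.04 0.00
      vertex 18.00 9.00 0.00
    endloop
  endfacet
  facet normal 0.0000 0.0000 -1.0000
    outer loop
      vertex 0.89 12.90 0.00
      vertex 7.00 17.77 0.00
      vertex 18.00 9.00 0.00
    endloop
  endfacet
  facet normal 0.0000 0.0000 -1.0000
    outer loop
      vertex 0.89 5.10 0.00
      vertex 0.89 12.90 0.00
      vertex 18.00 9.00 0.00
    endloop
  endfacet
  facet normal 0.0000 0.0000 -1.0000
    outer loop
      vertex 7.00 0.23 0.00
      vertex 0.89 5.10 0.00
      vertex 18.00 9.00 0.00
    endloop
  endfacet
  facet normal 0.0000 0.0000 -1.0000
    outer loop
      vertex 14.61 1.96 0.00
      vertex 7.00 0.23 0.00
      vertex 18.00 9.00 0.00
    endloop
  endfacet
  facet normal 0.0000 0.0000 1.0000
    outer loop
      vertex 18.00 9.00 15.00
      vertex 14.61 16.04 15.00
      vertex 7.00 17.77 15.00
    endloop
  endfacet
  facet normal 0.0000 0.0000 1.0000
    outer loop
      vertex 18.00 9.00 15.00
      vertex 7.00 17.77 15.00
      vertex 0.89 12.90 15.00
    endloop
  endfacet
  facet normal 0.0000 0.0000 1.0000
    outer loop
      vertex 18.00 9.00 15.00
      vertex 0.89 12.90 15.00
      vertex 0.89 5.10 15.00
    endloop
  endfacet
  facet normal 0.0000 0.0000 1.0000
    outer loop
      vertex 18.00 9.00 15.00
      vertex 0.89 5.10 15.00
      vertex 7.00 0.23 15.00
    endloop
  endfacet
  facet normal 0.0000 0.0000 1.0000
    outer loop
      vertex 18.00 9.00 15.00
      vertex 7.00 0.23 15.00
      vertex 14.61 1.96 15.00
    endloop
  endfacet
  facet normal 0.9010 0.4339 0.0000
    outer loop
      vertex 18.00 9.00 0.00
      vertex 14.61 16.04 0.00
      vertex 14.61 16.04 15.00
    endloop
  endfacet
  facet normal 0.9010 0.4339 0.0000
    outer loop
      vertex 18.00 9.00 0.00
      vertex 14.61 16.04 15.00
      vertex 18.00 9.00 15.00
    endloop
  endfacet
  facet normal 0.2217 0.9751 0.0000
    outer loop
      vertex 14.61 16.04 0.00
      vertex 7.00 17.77 0.00
      vertex 7.00 17.77 15.00
    endloop
  endfacet
  facet normal 0.2217 0.9751 0.0000
    outer loop
      vertex 14.61 16.04 0.00
      vertex 7.00 17.77 15.00
      vertex 14.61 16.04 15.00
    endloop
  endfacet
  facet normal -0.6233 0.7820 0.0000
    outer loop
      vertex 7.00 17.77 0.00
      vertex 0.89 12.90 0.00
      vertex 0.89 12.90 15.00
    endloop
  endfacet
  facet normal -0.6233 0.7820 0.0000
    outer loop
      vertex 7.00 17.77 0.00
      vertex 0.89 12.90 15.00
      vertex 7.00 17.77 15.00
    endloop
  endfacet
  facet normal -1.0000 0.0000 0.0000
    outer loop
      vertex 0.89 12.90 0.00
      vertex 0.89 5.10 0.00
      vertex 0.89 5.10 15.00
    endloop
  endfacet
  facet normal -1.0000 0.0000 0.0000
    outer loop
      vertex 0.89 12.90 0.00
      vertex 0.89 5.10 15.00
      vertex 0.89 12.90 15.00
    endloop
  endfacet
  facet normal -0.6233 -0.7820 0.0000
    outer loop
      vertex 0.89 5.10 0.00
      vertex 7.00 0.23 0.00
      vertex 7.00 0.23 15.00
    endloop
  endfacet
  facet normal -0.6233 -0.7820 0.0000
    outer loop
      vertex 0.89 5.10 0.00
      vertex 7.00 0.23 15.00
      vertex 0.89 5.10 15.00
    endloop
  endfacet
  facet normal 0.2217 -0.9751 0.0000
    outer loop
      vertex 7.00 0.23 0.00
      vertex 14.61 1.96 0.00
      vertex 14.61 1.96 15.00
    endloop
  endfacet
  facet normal 0.2217 -0.9751 0.0000
    outer loop
      vertex 7.00 0.23 0.00
      vertex 14.61 1.96 15.00
      vertex 7.00 0.23 15.00
    endloop
  endfacet
  facet normal 0.9010 -0.4339 0.0000
    outer loop
      vertex 14.61 1.96 0.00
      vertex 18.00 9.00 0.00
      vertex 18.00 9.00 15.00
    endloop
  endfacet
  facet normal 0.9010 -0.4339 0.0000
    outer loop
      vertex 14.61 1.96 0.00
      vertex 18.00 9.00 15.00
      vertex 14.61 1.96 15.00
    endloop
  endfacet
endsolid part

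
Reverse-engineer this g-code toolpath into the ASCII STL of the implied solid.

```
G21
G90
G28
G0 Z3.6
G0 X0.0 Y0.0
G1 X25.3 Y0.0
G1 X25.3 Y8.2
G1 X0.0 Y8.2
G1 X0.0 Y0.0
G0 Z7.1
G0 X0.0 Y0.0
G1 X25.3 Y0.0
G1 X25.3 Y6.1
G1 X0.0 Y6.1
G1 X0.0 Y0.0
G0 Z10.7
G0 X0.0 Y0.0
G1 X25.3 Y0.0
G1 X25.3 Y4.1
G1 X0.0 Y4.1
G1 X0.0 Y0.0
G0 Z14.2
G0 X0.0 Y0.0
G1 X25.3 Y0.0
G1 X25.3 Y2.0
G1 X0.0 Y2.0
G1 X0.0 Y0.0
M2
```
solid part
  facet normal 0.0000 0.0000 -1.0000
    outer loop
      vertex 25.3 10.2 0.0
      vertex 25.3 0.0 0.0
      vertex 0.0 0.0 0.0
    endloop
  endfacet
  facet normal 0.0000 0.0000 -1.0000
    outer loop
      vertex 0.0 10.2 0.0
      vertex 25.3 10.2 0.0
      vertex 0.0 0.0 0.0
    endloop
  endfacet
  facet normal 0.0000 -1.0000 0.0000
    outer loop
      vertex 0.0 0.0 0.0
      vertex 25.3 0.0 0.0
      vertex 25.3 0.0 17.8
    endloop
  endfacet
  facet normal 0.0000 -1.0000 0.0000
    outer loop
      vertex 0.0 0.0 0.0
      vertex 25.3 0.0 17.8
      vertex 0.0 0.0 17.8
    endloop
  endfacet
  facet normal 0.0000 0.8676 0.4972
    outer loop
      vertex 0.0 0.0 17.8
      vertex 25.3 0.0 17.8
      vertex 25.3 10.2 0.0
    endloop
  endfacet
  facet normal 0.0000 0.8676 0.4972
    outer loop
      vertex 0.0 0.0 17.8
      vertex 25.3 10.2 0.0
      vertex 0.0 10.2 0.0
    endloop
  endfacet
  facet normal -1.0000 0.0000 0.0000
    outer loop
      vertex 0.0 0.0 17.8
      vertex 0.0 10.2 0.0
      vertex 0.0 0.0 0.0
    endloop
  endfacet
  facet normal 1.0000 0.0000 0.0000
    outer loop
      vertex 25.3 0.0 0.0
      vertex 25.3 10.2 0.0
      vertex 25.3 0.0 17.8
    endloop
  endfacet
endsolid part

The G0 Z moves step by Δz≈3.6 mm. The G1 loops shrink linearly with z, so the solid tapers from its base footprint up to z≈17.8. Closing with a flat bottom cap and the tapered top and triangulating gives 8 facets — a wedge (ramp): 25.3 × 10.2 mm base, rising to 17.8 mm along the y=0 edge and sloping linearly to z=0 at y=10.2.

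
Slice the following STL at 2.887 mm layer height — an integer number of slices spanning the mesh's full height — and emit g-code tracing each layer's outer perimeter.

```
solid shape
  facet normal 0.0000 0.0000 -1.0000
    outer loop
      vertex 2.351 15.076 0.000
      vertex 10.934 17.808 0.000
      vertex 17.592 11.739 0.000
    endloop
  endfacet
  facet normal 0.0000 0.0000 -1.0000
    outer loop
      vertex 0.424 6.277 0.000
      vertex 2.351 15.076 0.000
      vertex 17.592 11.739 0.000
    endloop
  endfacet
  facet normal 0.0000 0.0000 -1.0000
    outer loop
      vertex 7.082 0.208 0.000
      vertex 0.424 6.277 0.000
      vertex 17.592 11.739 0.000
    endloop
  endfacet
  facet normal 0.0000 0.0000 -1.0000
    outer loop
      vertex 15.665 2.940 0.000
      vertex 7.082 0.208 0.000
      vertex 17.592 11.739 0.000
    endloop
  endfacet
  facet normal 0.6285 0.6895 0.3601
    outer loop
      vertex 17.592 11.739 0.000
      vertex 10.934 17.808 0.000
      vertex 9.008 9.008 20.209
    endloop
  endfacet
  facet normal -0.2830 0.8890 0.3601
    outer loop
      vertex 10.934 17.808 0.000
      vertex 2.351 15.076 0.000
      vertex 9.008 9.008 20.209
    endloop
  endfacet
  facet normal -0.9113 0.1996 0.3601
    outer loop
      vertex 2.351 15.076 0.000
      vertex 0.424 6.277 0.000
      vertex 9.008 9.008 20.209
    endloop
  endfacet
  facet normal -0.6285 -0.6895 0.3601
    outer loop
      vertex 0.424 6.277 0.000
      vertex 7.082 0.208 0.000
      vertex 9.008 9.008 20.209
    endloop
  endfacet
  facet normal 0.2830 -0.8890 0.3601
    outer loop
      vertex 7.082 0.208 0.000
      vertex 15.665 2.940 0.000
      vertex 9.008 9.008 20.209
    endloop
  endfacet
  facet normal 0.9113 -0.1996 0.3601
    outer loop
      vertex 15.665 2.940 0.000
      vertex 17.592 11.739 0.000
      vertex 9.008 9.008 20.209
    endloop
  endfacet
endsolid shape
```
; perimeter-only toolpath
G21 ; units = mm
G90 ; absolute positioning
G28 ; home
; layer 1
G0 Z2.887
G0 X16.366 Y11.349
G1 X10.659 Y16.551
G1 X3.302 Y14.209
G1 X1.650 Y6.667
G1 X7.357 Y1.465
G1 X14.714 Y3.807
G1 X16.366 Y11.349
; layer 2
G0 Z5.774
G0 X15.139 Y10.959
G1 X10.384 Y15.294
G1 X4.253 Y13.342
G1 X2.877 Y7.057
G1 X7.632 Y2.722
G1 X13.763 Y4.674
G1 X15.139 Y10.959
; layer 3
G0 Z8.661
G0 X13.913 Y10.569
G1 X10.109 Y14.037
G1 X5.204 Y12.475
G1 X4.103 Y7.447
G1 X7.907 Y3.979
G1 X12.812 Y5.541
G1 X13.913 Y10.569
; layer 4
G0 Z11.548
G0 X12.687 Y10.178
G1 X9.833 Y12.779
G1 X6.155 Y11.609
G1 X5.329 Y7.838
G1 X8.183 Y5.237
G1 X11.861 Y6.407
G1 X12.687 Y10.178
; layer 5
G0 Z14.435
G0 X11.461 Y9.788
G1 X9.558 Y11.522
G1 X7.106 Y10.742
G1 X6.555 Y8.228
G1 X8.458 Y6.494
G1 X10.910 Y7.274
G1 X11.461 Y9.788
; layer 6
G0 Z17.322
G0 X10.234 Y9.398
G1 X9.283 Y10.265
G1 X8.057 Y9.875
G1 X7.782 Y8.618
G1 X8.733 Y7.751
G1 X9.959 Y8.141
G1 X10.234 Y9.398
M2 ; end

The solid is a regular 6-sided pyramid, base circumscribed radius ≈ 9.01 mm, apex at z ≈ 20.2 mm. Slicing at Δz = 2.887 mm — 7 equal slices spanning the solid's height, so layer i sits at z = i·h/7 — gives 6 non-empty perimeters. Each is a 6-segment closed polygon; G0 lifts to the layer z and rapids to the start vertex, then G1 traces the edges. The cross-section shrinks linearly with z (the slice at the apex is degenerate and omitted).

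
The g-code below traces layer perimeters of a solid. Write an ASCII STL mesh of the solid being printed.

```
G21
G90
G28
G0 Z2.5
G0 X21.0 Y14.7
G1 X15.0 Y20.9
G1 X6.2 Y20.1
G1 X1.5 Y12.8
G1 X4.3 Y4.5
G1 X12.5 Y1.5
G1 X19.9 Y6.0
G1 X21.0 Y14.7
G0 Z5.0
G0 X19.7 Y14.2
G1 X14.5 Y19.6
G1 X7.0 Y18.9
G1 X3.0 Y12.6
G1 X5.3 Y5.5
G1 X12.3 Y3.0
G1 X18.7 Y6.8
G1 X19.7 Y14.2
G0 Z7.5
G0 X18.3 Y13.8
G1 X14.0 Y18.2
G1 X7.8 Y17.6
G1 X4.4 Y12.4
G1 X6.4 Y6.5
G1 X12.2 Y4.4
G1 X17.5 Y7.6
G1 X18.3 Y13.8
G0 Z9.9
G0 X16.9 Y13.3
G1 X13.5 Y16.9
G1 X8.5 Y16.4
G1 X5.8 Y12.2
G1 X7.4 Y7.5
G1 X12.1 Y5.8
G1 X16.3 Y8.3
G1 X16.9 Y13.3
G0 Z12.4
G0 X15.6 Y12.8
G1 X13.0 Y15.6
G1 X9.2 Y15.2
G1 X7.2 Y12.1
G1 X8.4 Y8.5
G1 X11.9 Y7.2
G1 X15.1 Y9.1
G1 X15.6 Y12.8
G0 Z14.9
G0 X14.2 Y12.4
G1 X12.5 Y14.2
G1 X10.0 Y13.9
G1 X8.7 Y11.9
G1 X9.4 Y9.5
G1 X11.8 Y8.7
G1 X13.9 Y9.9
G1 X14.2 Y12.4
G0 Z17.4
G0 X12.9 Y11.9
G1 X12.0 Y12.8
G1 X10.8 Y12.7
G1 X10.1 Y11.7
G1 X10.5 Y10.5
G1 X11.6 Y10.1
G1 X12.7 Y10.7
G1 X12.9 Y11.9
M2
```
solid part
  facet normal 0.0000 0.0000 -1.0000
    outer loop
      vertex 5.5 21.3 0.0
      vertex 15.5 22.3 0.0
      vertex 22.4 15.1 0.0
    endloop
  endfacet
  facet normal 0.0000 0.0000 -1.0000
    outer loop
      vertex 0.1 13.0 0.0
      vertex 5.5 21.3 0.0
      vertex 22.4 15.1 0.0
    endloop
  endfacet
  facet normal 0.0000 0.0000 -1.0000
    outer loop
      vertex 3.3 3.5 0.0
      vertex 0.1 13.0 0.0
      vertex 22.4 15.1 0.0
    endloop
  endfacet
  facet normal 0.0000 0.0000 -1.0000
    outer loop
      vertex 12.6 0.1 0.0
      vertex 3.3 3.5 0.0
      vertex 22.4 15.1 0.0
    endloop
  endfacet
  facet normal 0.0000 0.0000 -1.0000
    outer loop
      vertex 21.1 5.2 0.0
      vertex 12.6 0.1 0.0
      vertex 22.4 15.1 0.0
    endloop
  endfacet
  facet normal 0.6404 0.6137 0.4618
    outer loop
      vertex 22.4 15.1 0.0
      vertex 15.5 22.3 0.0
      vertex 11.5 11.5 19.9
    endloop
  endfacet
  facet normal -0.0883 0.8828 0.4614
    outer loop
      vertex 15.5 22.3 0.0
      vertex 5.5 21.3 0.0
      vertex 11.5 11.5 19.9
    endloop
  endfacet
  facet normal -0.7433 0.4836 0.4623
    outer loop
      vertex 5.5 21.3 0.0
      vertex 0.1 13.0 0.0
      vertex 11.5 11.5 19.9
    endloop
  endfacet
  facet normal -0.8412 -0.2834 0.4605
    outer loop
      vertex 0.1 13.0 0.0
      vertex 3.3 3.5 0.0
      vertex 11.5 11.5 19.9
    endloop
  endfacet
  facet normal -0.3048 -0.8336 0.4607
    outer loop
      vertex 3.3 3.5 0.0
      vertex 12.6 0.1 0.0
      vertex 11.5 11.5 19.9
    endloop
  endfacet
  facet normal 0.4565 -0.7609 0.4611
    outer loop
      vertex 12.6 0.1 0.0
      vertex 21.1 5.2 0.0
      vertex 11.5 11.5 19.9
    endloop
  endfacet
  facet normal 0.8798 -0.1155 0.4610
    outer loop
      vertex 21.1 5.2 0.0
      vertex 22.4 15.1 0.0
      vertex 11.5 11.5 19.9
    endloop
  endfacet
endsolid part

The G0 Z moves step by Δz≈2.5 mm. The G1 loops shrink linearly with z, so the solid tapers from its base footprint up to z≈19.9. Closing with a flat bottom cap and the tapered top and triangulating gives 12 facets — a regular 7-sided pyramid, base circumscribed radius ≈ 11.5 mm, apex at z ≈ 19.9 mm.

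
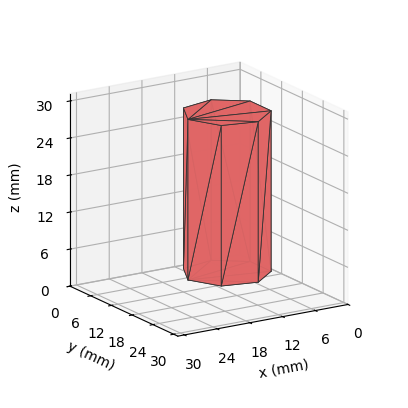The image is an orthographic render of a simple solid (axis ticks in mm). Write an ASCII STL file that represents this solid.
Reading the render: the shape is a regular 7-sided prism (a cylinder approximated with 7 flat sides), circumscribed radius ≈ 7 mm, height ≈ 26 mm (dimensions read to the nearest mm from the axis ticks). For the STL, each face is triangulated and given an outward normal.

solid part
  facet normal 0.0000 0.0000 -1.0000
    outer loop
      vertex 5.44 13.82 0.00
      vertex 11.36 12.47 0.00
      vertex 14.00 7.00 0.00
    endloop
  endfacet
  facet normal 0.0000 0.0000 -1.0000
    outer loop
      vertex 0.69 10.04 0.00
      vertex 5.44 13.82 0.00
      vertex 14.00 7.00 0.00
    endloop
  endfacet
  facet normal 0.0000 0.0000 -1.0000
    outer loop
      vertex 0.69 3.96 0.00
      vertex 0.69 10.04 0.00
      vertex 14.00 7.00 0.00
    endloop
  endfacet
  facet normal 0.0000 0.0000 -1.0000
    outer loop
      vertex 5.44 0.18 0.00
      vertex 0.69 3.96 0.00
      vertex 14.00 7.00 0.00
    endloop
  endfacet
  facet normal 0.0000 0.0000 -1.0000
    outer loop
      vertex 11.36 1.53 0.00
      vertex 5.44 0.18 0.00
      vertex 14.00 7.00 0.00
    endloop
  endfacet
  facet normal 0.0000 0.0000 1.0000
    outer loop
      vertex 14.00 7.00 26.00
      vertex 11.36 12.47 26.00
      vertex 5.44 13.82 26.00
    endloop
  endfacet
  facet normal 0.0000 0.0000 1.0000
    outer loop
      vertex 14.00 7.00 26.00
      vertex 5.44 13.82 26.00
      vertex 0.69 10.04 26.00
    endloop
  endfacet
  facet normal 0.0000 0.0000 1.0000
    outer loop
      vertex 14.00 7.00 26.00
      vertex 0.69 10.04 26.00
      vertex 0.69 3.96 26.00
    endloop
  endfacet
  facet normal 0.0000 0.0000 1.0000
    outer loop
      vertex 14.00 7.00 26.00
      vertex 0.69 3.96 26.00
      vertex 5.44 0.18 26.00
    endloop
  endfacet
  facet normal 0.0000 0.0000 1.0000
    outer loop
      vertex 14.00 7.00 26.00
      vertex 5.44 0.18 26.00
      vertex 11.36 1.53 26.00
    endloop
  endfacet
  facet normal 0.9006 0.4347 0.0000
    outer loop
      vertex 14.00 7.00 0.00
      vertex 11.36 12.47 0.00
      vertex 11.36 12.47 26.00
    endloop
  endfacet
  facet normal 0.9006 0.4347 0.0000
    outer loop
      vertex 14.00 7.00 0.00
      vertex 11.36 12.47 26.00
      vertex 14.00 7.00 26.00
    endloop
  endfacet
  facet normal 0.2223 0.9750 0.0000
    outer loop
      vertex 11.36 12.47 0.00
      vertex 5.44 13.82 0.00
      vertex 5.44 13.82 26.00
    endloop
  endfacet
  facet normal 0.2223 0.9750 0.0000
    outer loop
      vertex 11.36 12.47 0.00
      vertex 5.44 13.82 26.00
      vertex 11.36 12.47 26.00
    endloop
  endfacet
  facet normal -0.6227 0.7825 0.0000
    outer loop
      vertex 5.44 13.82 0.00
      vertex 0.69 10.04 0.00
      vertex 0.69 10.04 26.00
    endloop
  endfacet
  facet normal -0.6227 0.7825 0.0000
    outer loop
      vertex 5.44 13.82 0.00
      vertex 0.69 10.04 26.00
      vertex 5.44 13.82 26.00
    endloop
  endfacet
  facet normal -1.0000 0.0000 0.0000
    outer loop
      vertex 0.69 10.04 0.00
      vertex 0.69 3.96 0.00
      vertex 0.69 3.96 26.00
    endloop
  endfacet
  facet normal -1.0000 0.0000 0.0000
    outer loop
      vertex 0.69 10.04 0.00
      vertex 0.69 3.96 26.00
      vertex 0.69 10.04 26.00
    endloop
  endfacet
  facet normal -0.6227 -0.7825 0.0000
    outer loop
      vertex 0.69 3.96 0.00
      vertex 5.44 0.18 0.00
      vertex 5.44 0.18 26.00
    endloop
  endfacet
  facet normal -0.6227 -0.7825 0.0000
    outer loop
      vertex 0.69 3.96 0.00
      vertex 5.44 0.18 26.00
      vertex 0.69 3.96 26.00
    endloop
  endfacet
  facet normal 0.2223 -0.9750 0.0000
    outer loop
      vertex 5.44 0.18 0.00
      vertex 11.36 1.53 0.00
      vertex 11.36 1.53 26.00
    endloop
  endfacet
  facet normal 0.2223 -0.9750 0.0000
    outer loop
      vertex 5.44 0.18 0.00
      vertex 11.36 1.53 26.00
      vertex 5.44 0.18 26.00
    endloop
  endfacet
  facet normal 0.9006 -0.4347 0.0000
    outer loop
      vertex 11.36 1.53 0.00
      vertex 14.00 7.00 0.00
      vertex 14.00 7.00 26.00
    endloop
  endfacet
  facet normal 0.9006 -0.4347 0.0000
    outer loop
      vertex 11.36 1.53 0.00
      vertex 14.00 7.00 26.00
      vertex 11.36 1.53 26.00
    endloop
  endfacet
endsolid part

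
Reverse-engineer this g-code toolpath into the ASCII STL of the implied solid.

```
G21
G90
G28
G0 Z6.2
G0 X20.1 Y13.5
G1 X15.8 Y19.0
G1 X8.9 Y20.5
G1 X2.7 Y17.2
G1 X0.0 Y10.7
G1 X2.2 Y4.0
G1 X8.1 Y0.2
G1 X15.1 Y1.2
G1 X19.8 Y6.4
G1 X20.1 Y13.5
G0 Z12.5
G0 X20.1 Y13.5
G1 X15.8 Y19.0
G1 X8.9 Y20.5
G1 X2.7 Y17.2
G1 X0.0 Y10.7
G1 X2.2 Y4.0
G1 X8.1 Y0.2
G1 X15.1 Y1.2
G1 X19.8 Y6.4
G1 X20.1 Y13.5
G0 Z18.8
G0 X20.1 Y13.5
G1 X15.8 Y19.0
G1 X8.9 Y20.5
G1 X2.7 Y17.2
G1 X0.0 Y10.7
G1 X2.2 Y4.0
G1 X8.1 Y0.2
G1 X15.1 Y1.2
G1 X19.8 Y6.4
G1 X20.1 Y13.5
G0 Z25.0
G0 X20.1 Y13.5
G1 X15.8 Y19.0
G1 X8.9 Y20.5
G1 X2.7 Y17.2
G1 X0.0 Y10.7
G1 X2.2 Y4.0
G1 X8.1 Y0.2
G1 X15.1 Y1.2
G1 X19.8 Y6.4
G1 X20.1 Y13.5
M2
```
solid part
  facet normal 0.0000 0.0000 -1.0000
    outer loop
      vertex 8.9 20.5 0.0
      vertex 15.8 19.0 0.0
      vertex 20.1 13.5 0.0
    endloop
  endfacet
  facet normal 0.0000 0.0000 -1.0000
    outer loop
      vertex 2.7 17.2 0.0
      vertex 8.9 20.5 0.0
      vertex 20.1 13.5 0.0
    endloop
  endfacet
  facet normal 0.0000 0.0000 -1.0000
    outer loop
      vertex 0.0 10.7 0.0
      vertex 2.7 17.2 0.0
      vertex 20.1 13.5 0.0
    endloop
  endfacet
  facet normal 0.0000 0.0000 -1.0000
    outer loop
      vertex 2.2 4.0 0.0
      vertex 0.0 10.7 0.0
      vertex 20.1 13.5 0.0
    endloop
  endfacet
  facet normal 0.0000 0.0000 -1.0000
    outer loop
      vertex 8.1 0.2 0.0
      vertex 2.2 4.0 0.0
      vertex 20.1 13.5 0.0
    endloop
  endfacet
  facet normal 0.0000 0.0000 -1.0000
    outer loop
      vertex 15.1 1.2 0.0
      vertex 8.1 0.2 0.0
      vertex 20.1 13.5 0.0
    endloop
  endfacet
  facet normal 0.0000 0.0000 -1.0000
    outer loop
      vertex 19.8 6.4 0.0
      vertex 15.1 1.2 0.0
      vertex 20.1 13.5 0.0
    endloop
  endfacet
  facet normal 0.0000 0.0000 1.0000
    outer loop
      vertex 20.1 13.5 25.0
      vertex 15.8 19.0 25.0
      vertex 8.9 20.5 25.0
    endloop
  endfacet
  facet normal 0.0000 0.0000 1.0000
    outer loop
      vertex 20.1 13.5 25.0
      vertex 8.9 20.5 25.0
      vertex 2.7 17.2 25.0
    endloop
  endfacet
  facet normal 0.0000 0.0000 1.0000
    outer loop
      vertex 20.1 13.5 25.0
      vertex 2.7 17.2 25.0
      vertex 0.0 10.7 25.0
    endloop
  endfacet
  facet normal 0.0000 0.0000 1.0000
    outer loop
      vertex 20.1 13.5 25.0
      vertex 0.0 10.7 25.0
      vertex 2.2 4.0 25.0
    endloop
  endfacet
  facet normal 0.0000 0.0000 1.0000
    outer loop
      vertex 20.1 13.5 25.0
      vertex 2.2 4.0 25.0
      vertex 8.1 0.2 25.0
    endloop
  endfacet
  facet normal 0.0000 0.0000 1.0000
    outer loop
      vertex 20.1 13.5 25.0
      vertex 8.1 0.2 25.0
      vertex 15.1 1.2 25.0
    endloop
  endfacet
  facet normal 0.0000 0.0000 1.0000
    outer loop
      vertex 20.1 13.5 25.0
      vertex 15.1 1.2 25.0
      vertex 19.8 6.4 25.0
    endloop
  endfacet
  facet normal 0.7878 0.6159 0.0000
    outer loop
      vertex 20.1 13.5 0.0
      vertex 15.8 19.0 0.0
      vertex 15.8 19.0 25.0
    endloop
  endfacet
  facet normal 0.7878 0.6159 0.0000
    outer loop
      vertex 20.1 13.5 0.0
      vertex 15.8 19.0 25.0
      vertex 20.1 13.5 25.0
    endloop
  endfacet
  facet normal 0.2124 0.9772 0.0000
    outer loop
      vertex 15.8 19.0 0.0
      vertex 8.9 20.5 0.0
      vertex 8.9 20.5 25.0
    endloop
  endfacet
  facet normal 0.2124 0.9772 0.0000
    outer loop
      vertex 15.8 19.0 0.0
      vertex 8.9 20.5 25.0
      vertex 15.8 19.0 25.0
    endloop
  endfacet
  facet normal -0.4698 0.8827 0.0000
    outer loop
      vertex 8.9 20.5 0.0
      vertex 2.7 17.2 0.0
      vertex 2.7 17.2 25.0
    endloop
  endfacet
  facet normal -0.4698 0.8827 0.0000
    outer loop
      vertex 8.9 20.5 0.0
      vertex 2.7 17.2 25.0
      vertex 8.9 20.5 25.0
    endloop
  endfacet
  facet normal -0.9235 0.3836 0.0000
    outer loop
      vertex 2.7 17.2 0.0
      vertex 0.0 10.7 0.0
      vertex 0.0 10.7 25.0
    endloop
  endfacet
  facet normal -0.9235 0.3836 0.0000
    outer loop
      vertex 2.7 17.2 0.0
      vertex 0.0 10.7 25.0
      vertex 2.7 17.2 25.0
    endloop
  endfacet
  facet normal -0.9501 -0.3120 0.0000
    outer loop
      vertex 0.0 10.7 0.0
      vertex 2.2 4.0 0.0
      vertex 2.2 4.0 25.0
    endloop
  endfacet
  facet normal -0.9501 -0.3120 0.0000
    outer loop
      vertex 0.0 10.7 0.0
      vertex 2.2 4.0 25.0
      vertex 0.0 10.7 25.0
    endloop
  endfacet
  facet normal -0.5415 -0.8407 0.0000
    outer loop
      vertex 2.2 4.0 0.0
      vertex 8.1 0.2 0.0
      vertex 8.1 0.2 25.0
    endloop
  endfacet
  facet normal -0.5415 -0.8407 0.0000
    outer loop
      vertex 2.2 4.0 0.0
      vertex 8.1 0.2 25.0
      vertex 2.2 4.0 25.0
    endloop
  endfacet
  facet normal 0.1414 -0.9899 0.0000
    outer loop
      vertex 8.1 0.2 0.0
      vertex 15.1 1.2 0.0
      vertex 15.1 1.2 25.0
    endloop
  endfacet
  facet normal 0.1414 -0.9899 0.0000
    outer loop
      vertex 8.1 0.2 0.0
      vertex 15.1 1.2 25.0
      vertex 8.1 0.2 25.0
    endloop
  endfacet
  facet normal 0.7419 -0.6705 0.0000
    outer loop
      vertex 15.1 1.2 0.0
      vertex 19.8 6.4 0.0
      vertex 19.8 6.4 25.0
    endloop
  endfacet
  facet normal 0.7419 -0.6705 0.0000
    outer loop
      vertex 15.1 1.2 0.0
      vertex 19.8 6.4 25.0
      vertex 15.1 1.2 25.0
    endloop
  endfacet
  facet normal 0.9991 -0.0422 0.0000
    outer loop
      vertex 19.8 6.4 0.0
      vertex 20.1 13.5 0.0
      vertex 20.1 13.5 25.0
    endloop
  endfacet
  facet normal 0.9991 -0.0422 0.0000
    outer loop
      vertex 19.8 6.4 0.0
      vertex 20.1 13.5 25.0
      vertex 19.8 6.4 25.0
    endloop
  endfacet
endsolid part

The G0 Z moves step by Δz≈6.2 mm. Every layer's G1 loop is the same polygon, so the solid is a straight extrusion of it from z=0 to z≈25. Closing with flat bottom and top caps and triangulating gives 32 facets — a regular 9-sided prism (a cylinder approximated with 9 flat sides), circumscribed radius ≈ 10.3 mm, height ≈ 25 mm.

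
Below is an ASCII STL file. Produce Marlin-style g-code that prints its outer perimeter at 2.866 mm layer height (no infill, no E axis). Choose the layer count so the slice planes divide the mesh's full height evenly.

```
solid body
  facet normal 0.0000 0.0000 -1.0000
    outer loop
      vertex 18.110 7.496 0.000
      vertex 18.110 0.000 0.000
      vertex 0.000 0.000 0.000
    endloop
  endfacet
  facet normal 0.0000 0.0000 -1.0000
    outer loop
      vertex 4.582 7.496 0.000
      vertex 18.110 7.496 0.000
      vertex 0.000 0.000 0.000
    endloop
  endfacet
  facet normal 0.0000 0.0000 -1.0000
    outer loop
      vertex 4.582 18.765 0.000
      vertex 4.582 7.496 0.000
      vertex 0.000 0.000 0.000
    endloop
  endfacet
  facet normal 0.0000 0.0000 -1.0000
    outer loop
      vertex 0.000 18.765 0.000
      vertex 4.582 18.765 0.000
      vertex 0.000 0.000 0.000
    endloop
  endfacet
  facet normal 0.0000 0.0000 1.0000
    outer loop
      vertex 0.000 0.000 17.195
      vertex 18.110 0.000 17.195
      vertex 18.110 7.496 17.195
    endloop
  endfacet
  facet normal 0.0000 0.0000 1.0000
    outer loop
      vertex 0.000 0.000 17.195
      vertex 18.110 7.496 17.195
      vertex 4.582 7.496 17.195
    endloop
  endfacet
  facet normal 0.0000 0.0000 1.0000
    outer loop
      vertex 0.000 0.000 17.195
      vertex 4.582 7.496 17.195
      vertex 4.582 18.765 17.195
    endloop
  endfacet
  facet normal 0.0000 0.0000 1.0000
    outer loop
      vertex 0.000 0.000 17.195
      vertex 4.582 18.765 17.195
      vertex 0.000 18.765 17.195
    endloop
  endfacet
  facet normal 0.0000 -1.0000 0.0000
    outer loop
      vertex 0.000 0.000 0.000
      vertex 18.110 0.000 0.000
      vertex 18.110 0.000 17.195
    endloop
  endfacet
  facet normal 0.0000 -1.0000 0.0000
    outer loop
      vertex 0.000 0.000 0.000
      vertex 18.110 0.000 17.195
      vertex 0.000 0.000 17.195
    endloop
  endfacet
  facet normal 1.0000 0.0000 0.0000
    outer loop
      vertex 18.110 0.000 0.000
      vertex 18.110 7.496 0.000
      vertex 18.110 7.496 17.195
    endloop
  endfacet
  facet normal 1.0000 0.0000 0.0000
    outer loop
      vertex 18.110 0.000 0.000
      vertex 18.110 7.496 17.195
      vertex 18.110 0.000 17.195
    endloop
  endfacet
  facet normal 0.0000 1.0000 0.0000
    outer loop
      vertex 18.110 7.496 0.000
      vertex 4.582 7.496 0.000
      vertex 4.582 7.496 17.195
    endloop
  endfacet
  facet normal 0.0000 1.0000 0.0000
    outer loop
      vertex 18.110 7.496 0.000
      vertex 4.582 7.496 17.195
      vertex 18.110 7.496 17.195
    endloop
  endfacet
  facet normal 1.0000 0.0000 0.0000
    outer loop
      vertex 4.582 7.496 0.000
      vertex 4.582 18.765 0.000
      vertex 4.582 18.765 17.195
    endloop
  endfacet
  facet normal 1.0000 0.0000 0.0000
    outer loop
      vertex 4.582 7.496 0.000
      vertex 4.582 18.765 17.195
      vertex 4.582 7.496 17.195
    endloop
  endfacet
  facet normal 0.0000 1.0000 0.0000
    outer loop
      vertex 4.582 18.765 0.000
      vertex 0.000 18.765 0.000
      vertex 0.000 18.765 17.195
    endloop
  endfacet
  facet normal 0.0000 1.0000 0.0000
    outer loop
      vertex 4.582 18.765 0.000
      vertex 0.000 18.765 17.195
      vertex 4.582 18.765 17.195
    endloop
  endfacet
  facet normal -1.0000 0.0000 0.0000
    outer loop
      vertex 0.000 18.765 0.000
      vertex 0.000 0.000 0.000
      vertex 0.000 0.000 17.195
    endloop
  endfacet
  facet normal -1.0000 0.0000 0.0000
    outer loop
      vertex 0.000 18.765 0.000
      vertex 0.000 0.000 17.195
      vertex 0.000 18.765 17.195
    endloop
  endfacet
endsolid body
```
; perimeter-only toolpath
G21 ; units = mm
G90 ; absolute positioning
G28 ; home
; layer 1
G0 Z2.866
G0 X0.000 Y0.000
G1 X18.110 Y0.000
G1 X18.110 Y7.496
G1 X4.582 Y7.496
G1 X4.582 Y18.765
G1 X0.000 Y18.765
G1 X0.000 Y0.000
; layer 2
G0 Z5.732
G0 X0.000 Y0.000
G1 X18.110 Y0.000
G1 X18.110 Y7.496
G1 X4.582 Y7.496
G1 X4.582 Y18.765
G1 X0.000 Y18.765
G1 X0.000 Y0.000
; layer 3
G0 Z8.598
G0 X0.000 Y0.000
G1 X18.110 Y0.000
G1 X18.110 Y7.496
G1 X4.582 Y7.496
G1 X4.582 Y18.765
G1 X0.000 Y18.765
G1 X0.000 Y0.000
; layer 4
G0 Z11.463
G0 X0.000 Y0.000
G1 X18.110 Y0.000
G1 X18.110 Y7.496
G1 X4.582 Y7.496
G1 X4.582 Y18.765
G1 X0.000 Y18.765
G1 X0.000 Y0.000
; layer 5
G0 Z14.329
G0 X0.000 Y0.000
G1 X18.110 Y0.000
G1 X18.110 Y7.496
G1 X4.582 Y7.496
G1 X4.582 Y18.765
G1 X0.000 Y18.765
G1 X0.000 Y0.000
; layer 6
G0 Z17.195
G0 X0.000 Y0.000
G1 X18.110 Y0.000
G1 X18.110 Y7.496
G1 X4.582 Y7.496
G1 X4.582 Y18.765
G1 X0.000 Y18.765
G1 X0.000 Y0.000
M2 ; end

The solid is an L-shaped prism: outer 18.1 × 18.8 mm, arm thicknesses ≈ 7.5 mm (horizontal) and 4.58 mm (vertical), extruded 17.2 mm in z. Slicing at Δz = 2.866 mm — 6 equal slices spanning the solid's height, so layer i sits at z = i·h/6 — gives 6 non-empty perimeters. Each is a 6-segment closed polygon; G0 lifts to the layer z and rapids to the start vertex, then G1 traces the edges.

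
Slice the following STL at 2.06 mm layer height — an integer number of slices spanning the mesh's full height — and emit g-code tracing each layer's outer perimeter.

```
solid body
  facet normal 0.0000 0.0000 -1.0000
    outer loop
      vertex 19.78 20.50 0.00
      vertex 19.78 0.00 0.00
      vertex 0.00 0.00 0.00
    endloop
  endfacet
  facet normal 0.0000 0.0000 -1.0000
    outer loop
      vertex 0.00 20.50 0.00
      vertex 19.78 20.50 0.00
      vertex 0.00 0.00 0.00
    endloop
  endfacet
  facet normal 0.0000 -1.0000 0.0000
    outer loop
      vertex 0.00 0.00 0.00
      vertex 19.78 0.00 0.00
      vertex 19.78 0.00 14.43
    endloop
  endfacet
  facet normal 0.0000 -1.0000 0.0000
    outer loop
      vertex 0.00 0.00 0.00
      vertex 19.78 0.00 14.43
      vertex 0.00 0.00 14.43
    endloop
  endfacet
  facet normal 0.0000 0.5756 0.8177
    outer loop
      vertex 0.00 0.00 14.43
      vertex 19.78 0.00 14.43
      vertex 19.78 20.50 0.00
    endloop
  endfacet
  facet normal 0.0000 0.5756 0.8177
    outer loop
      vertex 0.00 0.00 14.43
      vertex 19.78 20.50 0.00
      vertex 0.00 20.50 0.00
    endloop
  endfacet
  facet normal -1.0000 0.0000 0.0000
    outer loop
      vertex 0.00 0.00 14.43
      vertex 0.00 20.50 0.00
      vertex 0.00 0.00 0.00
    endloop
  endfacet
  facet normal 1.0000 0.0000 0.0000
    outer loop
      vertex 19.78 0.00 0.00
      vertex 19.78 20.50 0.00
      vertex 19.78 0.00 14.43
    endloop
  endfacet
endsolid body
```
; perimeter-only toolpath
G21 ; units = mm
G90 ; absolute positioning
G28 ; home
; layer 1
G0 Z2.06
G0 X0.00 Y0.00
G1 X19.78 Y0.00
G1 X19.78 Y17.57
G1 X0.00 Y17.57
G1 X0.00 Y0.00
; layer 2
G0 Z4.12
G0 X0.00 Y0.00
G1 X19.78 Y0.00
G1 X19.78 Y14.64
G1 X0.00 Y14.64
G1 X0.00 Y0.00
; layer 3
G0 Z6.18
G0 X0.00 Y0.00
G1 X19.78 Y0.00
G1 X19.78 Y11.71
G1 X0.00 Y11.71
G1 X0.00 Y0.00
; layer 4
G0 Z8.25
G0 X0.00 Y0.00
G1 X19.78 Y0.00
G1 X19.78 Y8.79
G1 X0.00 Y8.79
G1 X0.00 Y0.00
; layer 5
G0 Z10.31
G0 X0.00 Y0.00
G1 X19.78 Y0.00
G1 X19.78 Y5.86
G1 X0.00 Y5.86
G1 X0.00 Y0.00
; layer 6
G0 Z12.37
G0 X0.00 Y0.00
G1 X19.78 Y0.00
G1 X19.78 Y2.93
G1 X0.00 Y2.93
G1 X0.00 Y0.00
M2 ; end

The solid is a wedge (ramp): 19.8 × 20.5 mm base, rising to 14.4 mm along the y=0 edge and sloping linearly to z=0 at y=20.5. Slicing at Δz = 2.06 mm — 7 equal slices spanning the solid's height, so layer i sits at z = i·h/7 — gives 6 non-empty perimeters. Each is a 4-segment closed polygon; G0 lifts to the layer z and rapids to the start vertex, then G1 traces the edges. The cross-section shrinks linearly with z (the slice at the apex is degenerate and omitted).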